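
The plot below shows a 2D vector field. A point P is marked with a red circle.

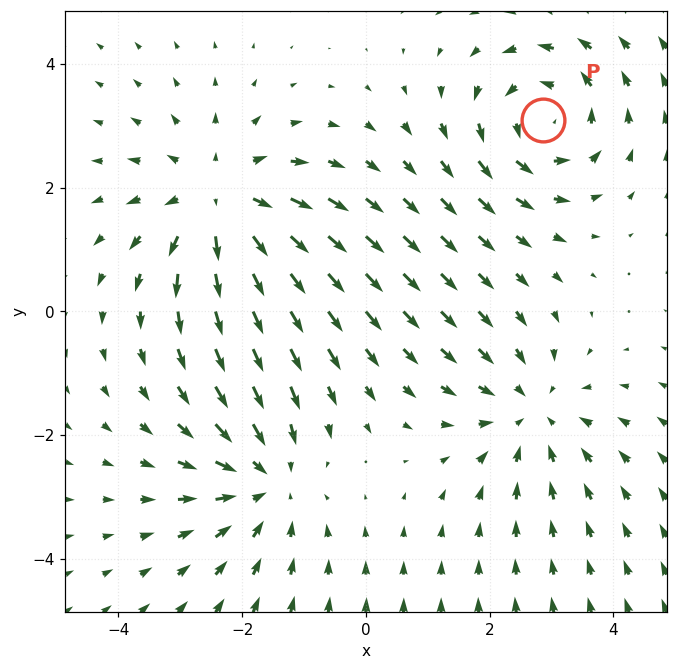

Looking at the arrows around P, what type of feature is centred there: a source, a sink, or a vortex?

vortex

At P (2.9, 3.1) the arrows circulate counterclockwise. Divergence ≈0, curl about +4 — near-zero divergence with nonzero curl is a vortex.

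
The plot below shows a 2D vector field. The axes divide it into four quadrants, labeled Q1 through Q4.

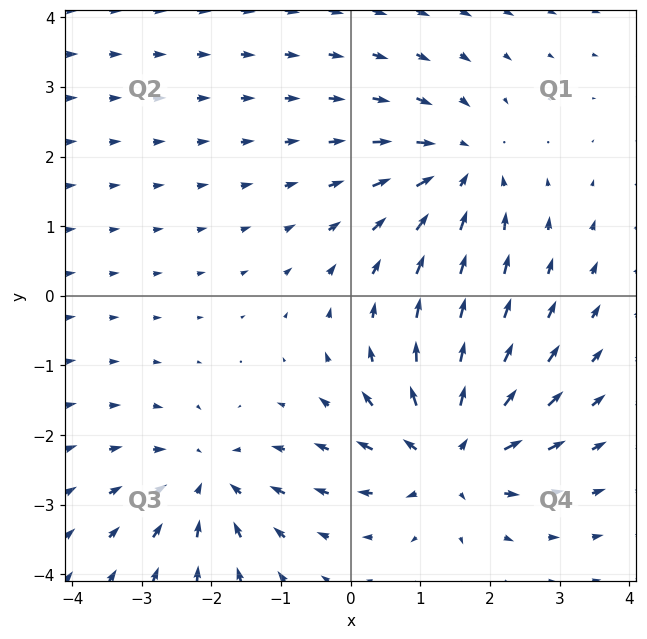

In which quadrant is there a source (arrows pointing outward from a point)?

The source sits at approximately (1.4, -2.3), which lies in quadrant Q4. The divergence there is about +5, positive as expected for a source.

Q4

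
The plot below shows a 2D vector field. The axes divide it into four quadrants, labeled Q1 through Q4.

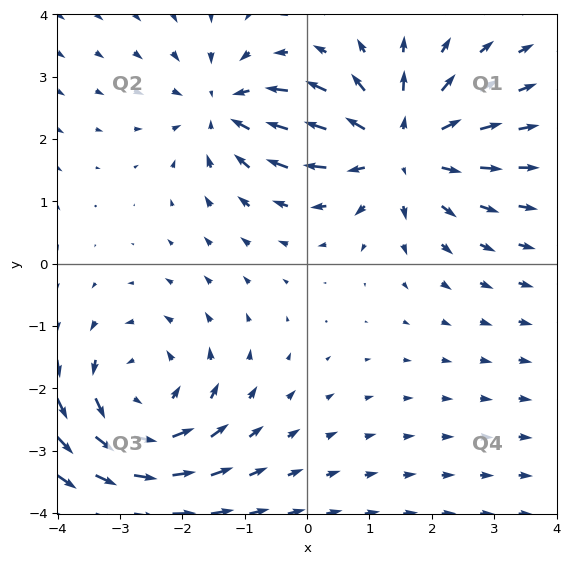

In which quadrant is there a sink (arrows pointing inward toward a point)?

Q2

The sink sits at approximately (-1.3, 2.5), which lies in quadrant Q2. The divergence there is about -3, negative as expected for a sink.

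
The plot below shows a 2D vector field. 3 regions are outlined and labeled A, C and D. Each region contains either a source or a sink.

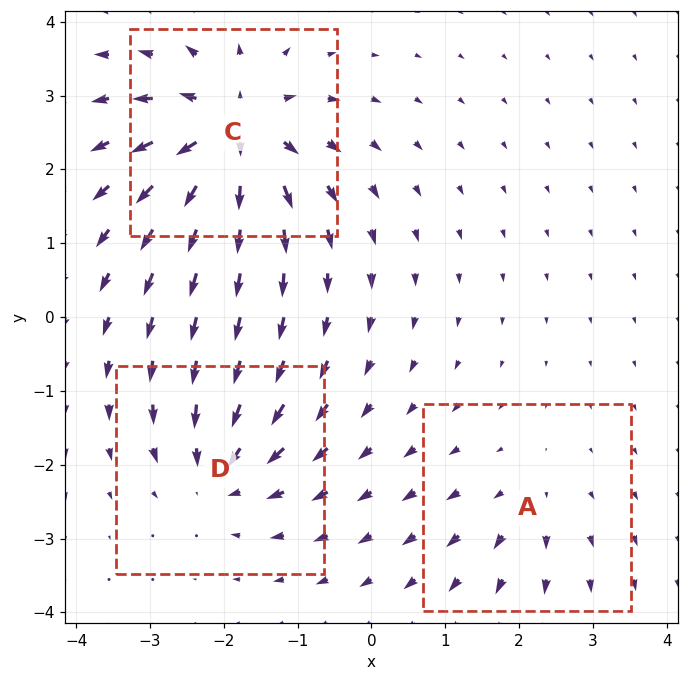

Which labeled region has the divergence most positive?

C

Divergence at each region's feature centre — A: about +2, C: about +6, D: about -4. Region C is most positive.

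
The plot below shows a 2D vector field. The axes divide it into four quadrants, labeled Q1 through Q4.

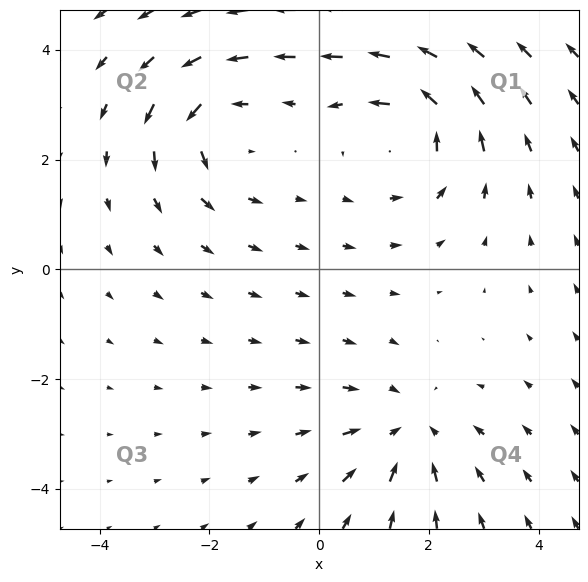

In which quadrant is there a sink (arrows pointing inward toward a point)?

Q4

The sink sits at approximately (1.6, -3.0), which lies in quadrant Q4. The divergence there is about -3, negative as expected for a sink.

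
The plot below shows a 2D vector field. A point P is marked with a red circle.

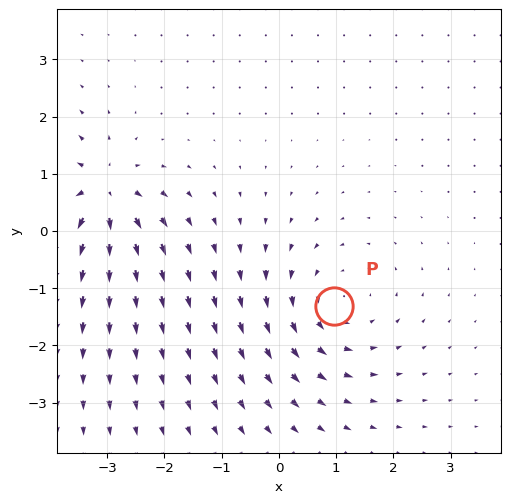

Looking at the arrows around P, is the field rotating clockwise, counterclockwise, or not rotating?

Near P at (1.0, -1.3) the arrows circulate counterclockwise. The curl (z-component) there is about +4; positive curl means counterclockwise rotation.

counterclockwise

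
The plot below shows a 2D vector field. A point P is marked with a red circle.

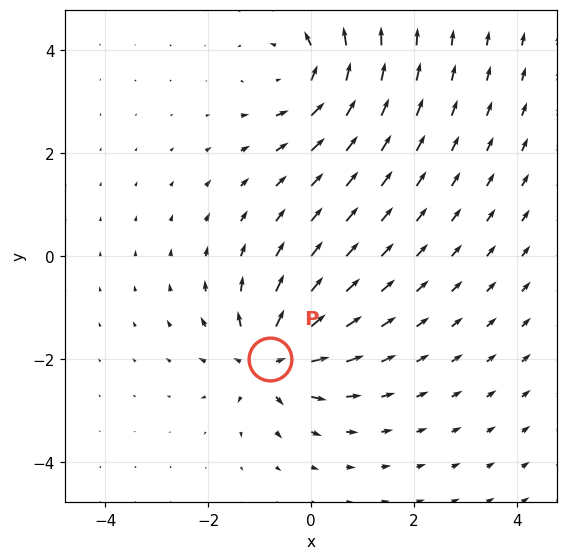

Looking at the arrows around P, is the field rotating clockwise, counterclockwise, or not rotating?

not rotating

Near P at (-0.8, -2.0) the arrows show no circulation. The curl there is ≈0.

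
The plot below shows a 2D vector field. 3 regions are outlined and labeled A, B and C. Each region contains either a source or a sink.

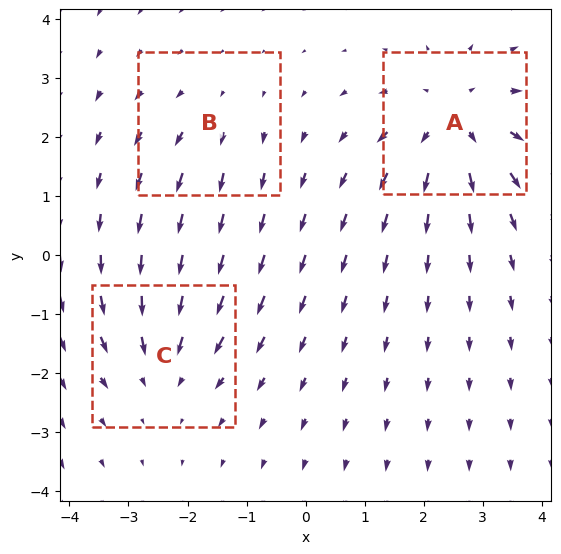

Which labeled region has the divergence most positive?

A

Divergence at each region's feature centre — A: about +4, B: about +2, C: about -3. Region A is most positive.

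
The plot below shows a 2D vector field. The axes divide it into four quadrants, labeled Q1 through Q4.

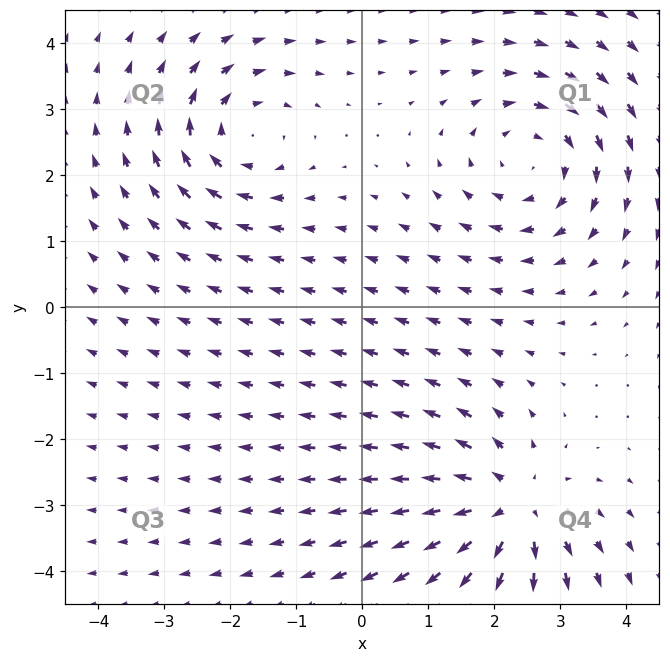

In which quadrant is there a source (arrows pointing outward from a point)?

The source sits at approximately (2.2, -3.0), which lies in quadrant Q4. The divergence there is about +4, positive as expected for a source.

Q4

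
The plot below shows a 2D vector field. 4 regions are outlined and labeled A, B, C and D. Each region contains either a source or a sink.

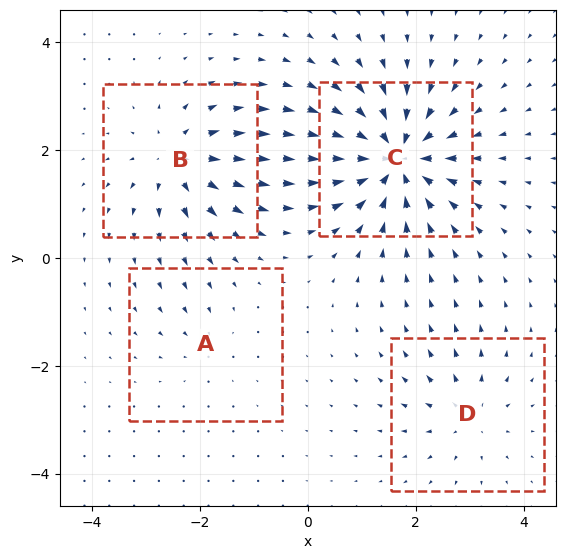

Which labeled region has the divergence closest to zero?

Divergence at each region's feature centre — A: about -2, B: about +6, C: about -9, D: about +4. Region A is closest to zero.

A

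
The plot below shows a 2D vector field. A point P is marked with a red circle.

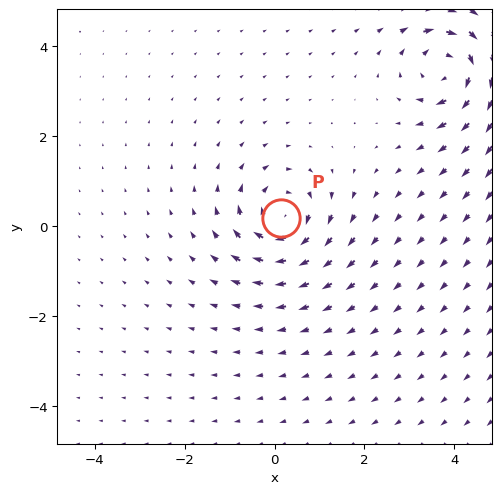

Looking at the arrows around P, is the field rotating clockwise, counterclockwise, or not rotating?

clockwise

Near P at (0.1, 0.2) the arrows circulate clockwise. The curl (z-component) there is about -6; negative curl means clockwise rotation.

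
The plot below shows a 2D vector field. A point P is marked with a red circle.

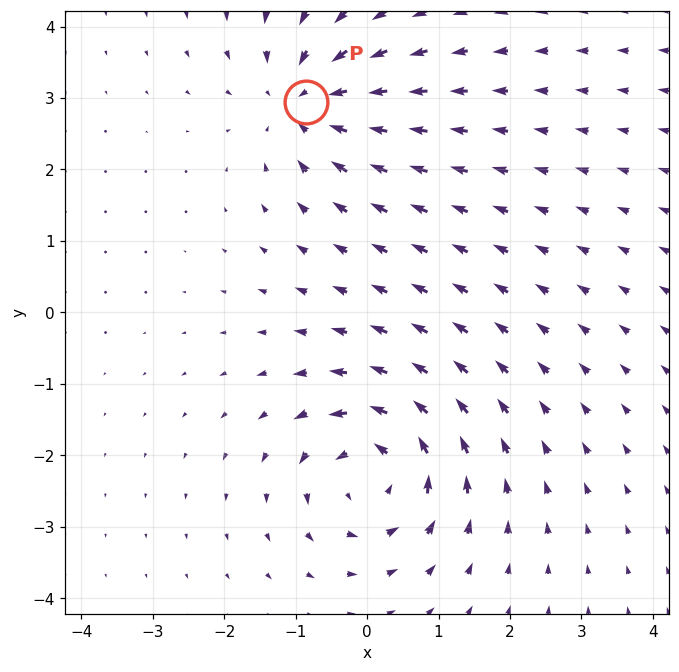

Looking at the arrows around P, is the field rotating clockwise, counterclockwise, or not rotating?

Near P at (-0.9, 2.9) the arrows show no circulation. The curl there is ≈0.

not rotating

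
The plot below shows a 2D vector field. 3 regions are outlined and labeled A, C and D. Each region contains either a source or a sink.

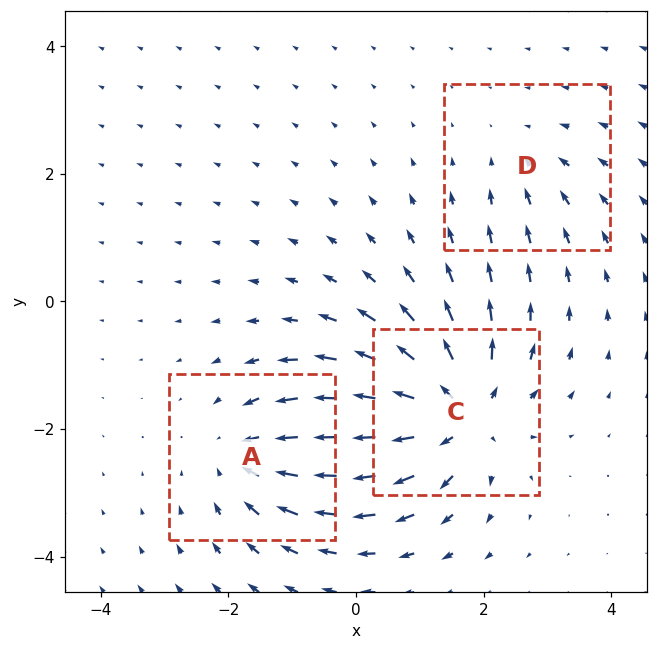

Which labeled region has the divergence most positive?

C

Divergence at each region's feature centre — A: about -4, C: about +5, D: about -2. Region C is most positive.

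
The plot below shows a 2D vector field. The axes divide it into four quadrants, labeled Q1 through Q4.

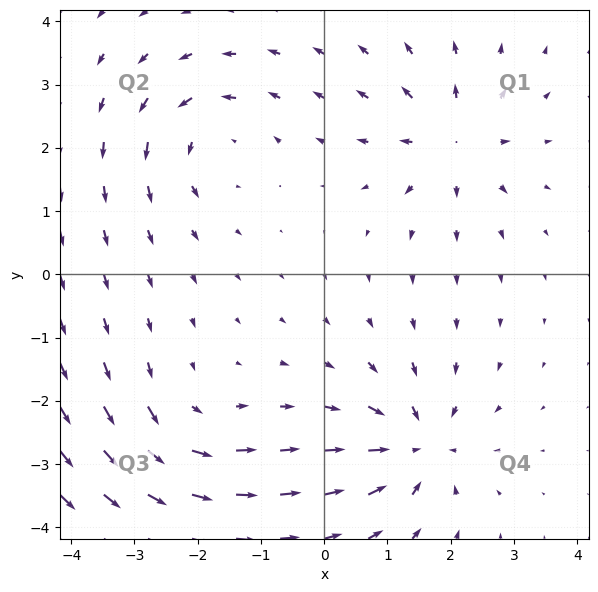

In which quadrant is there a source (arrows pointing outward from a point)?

The source sits at approximately (2.0, 2.1), which lies in quadrant Q1. The divergence there is about +5, positive as expected for a source.

Q1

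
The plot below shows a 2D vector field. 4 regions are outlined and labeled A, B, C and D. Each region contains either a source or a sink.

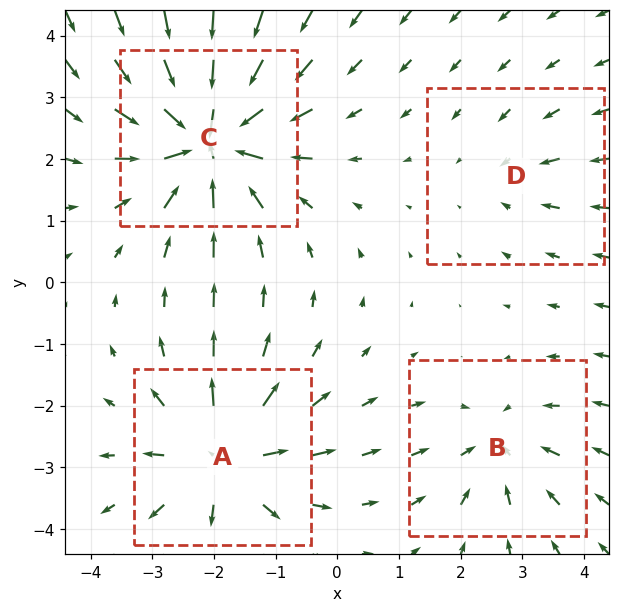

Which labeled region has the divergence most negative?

Divergence at each region's feature centre — A: about +6, B: about -4, C: about -8, D: about -2. Region C is most negative.

C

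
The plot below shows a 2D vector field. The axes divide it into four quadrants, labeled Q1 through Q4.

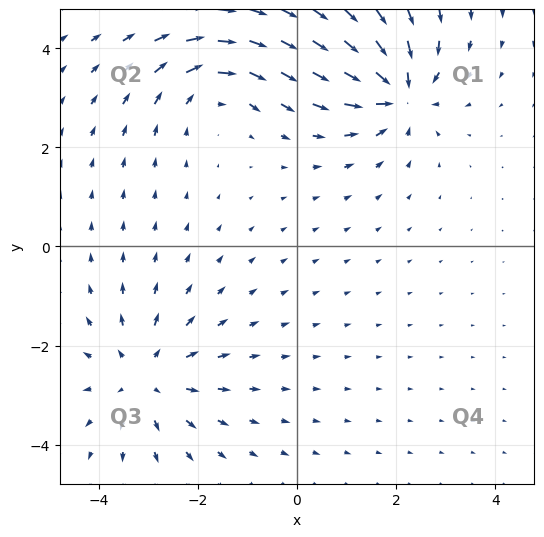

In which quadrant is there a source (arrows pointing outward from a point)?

Q3

The source sits at approximately (-3.1, -2.6), which lies in quadrant Q3. The divergence there is about +4, positive as expected for a source.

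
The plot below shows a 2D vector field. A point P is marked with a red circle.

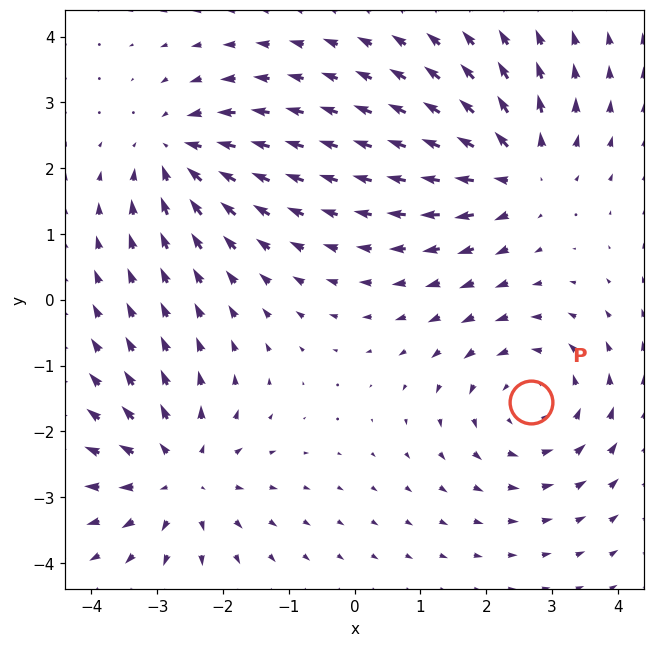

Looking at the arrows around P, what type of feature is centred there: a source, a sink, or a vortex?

vortex

At P (2.7, -1.6) the arrows circulate counterclockwise. Divergence ≈0, curl about +4 — near-zero divergence with nonzero curl is a vortex.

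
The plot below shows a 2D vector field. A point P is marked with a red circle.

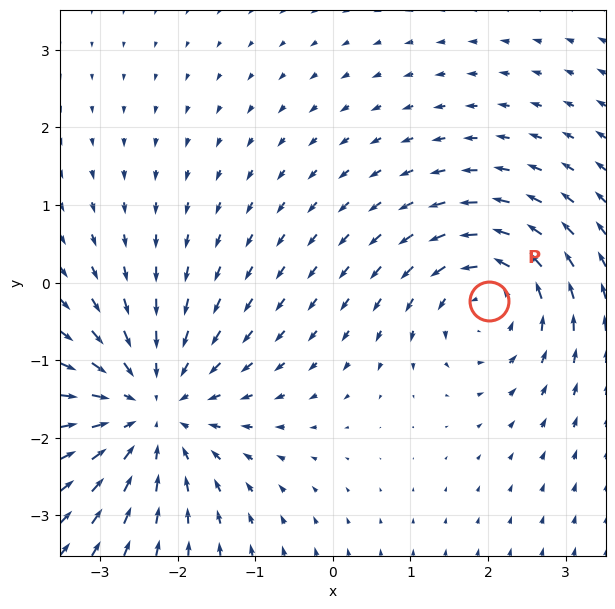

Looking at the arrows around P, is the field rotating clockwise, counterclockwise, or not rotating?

Near P at (2.0, -0.2) the arrows circulate counterclockwise. The curl (z-component) there is about +4; positive curl means counterclockwise rotation.

counterclockwise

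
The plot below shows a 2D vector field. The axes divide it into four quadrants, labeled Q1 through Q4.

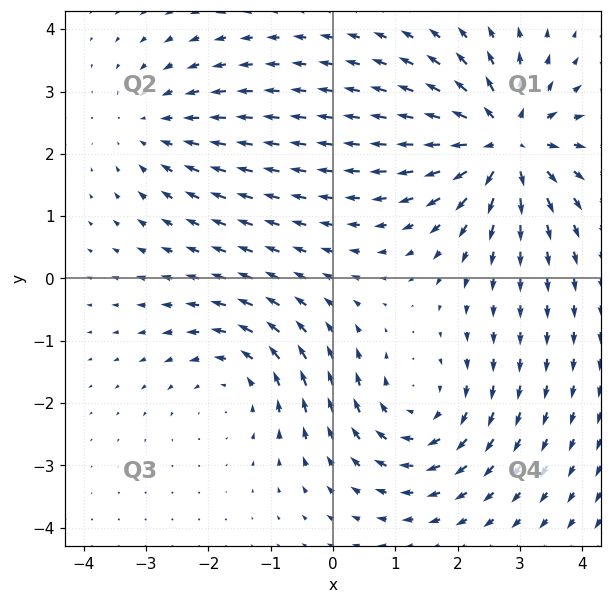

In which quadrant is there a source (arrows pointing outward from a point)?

Q1

The source sits at approximately (2.8, 2.2), which lies in quadrant Q1. The divergence there is about +6, positive as expected for a source.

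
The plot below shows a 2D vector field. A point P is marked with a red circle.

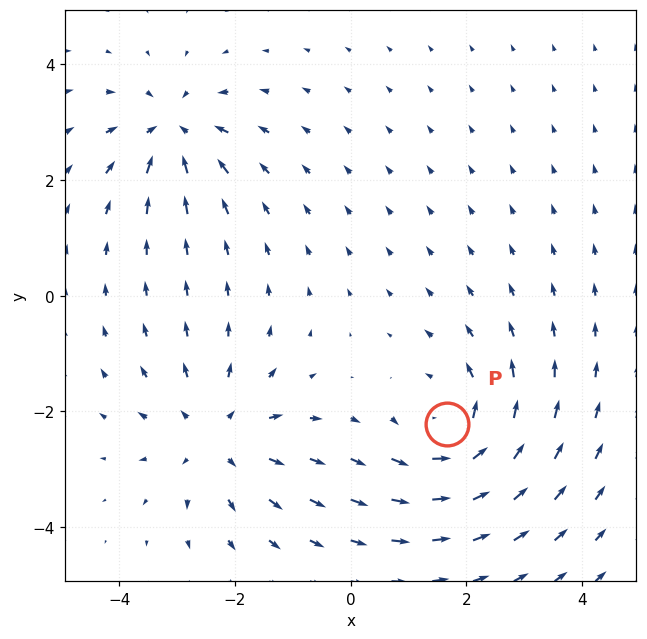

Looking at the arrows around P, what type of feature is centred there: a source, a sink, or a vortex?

At P (1.7, -2.2) the arrows circulate counterclockwise. Divergence ≈0, curl about +4 — near-zero divergence with nonzero curl is a vortex.

vortex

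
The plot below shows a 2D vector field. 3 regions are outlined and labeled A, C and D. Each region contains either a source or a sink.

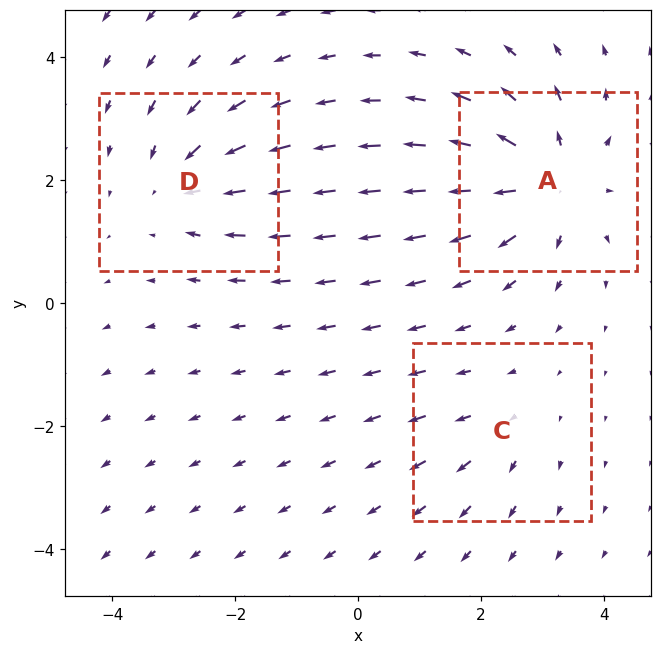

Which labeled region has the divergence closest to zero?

C

Divergence at each region's feature centre — A: about +5, C: about +2, D: about -3. Region C is closest to zero.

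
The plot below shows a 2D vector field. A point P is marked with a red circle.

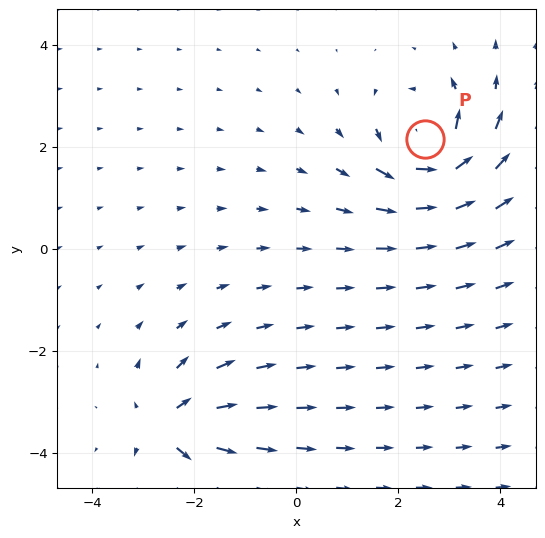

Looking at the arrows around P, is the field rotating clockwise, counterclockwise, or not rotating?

Near P at (2.5, 2.1) the arrows circulate counterclockwise. The curl (z-component) there is about +5; positive curl means counterclockwise rotation.

counterclockwise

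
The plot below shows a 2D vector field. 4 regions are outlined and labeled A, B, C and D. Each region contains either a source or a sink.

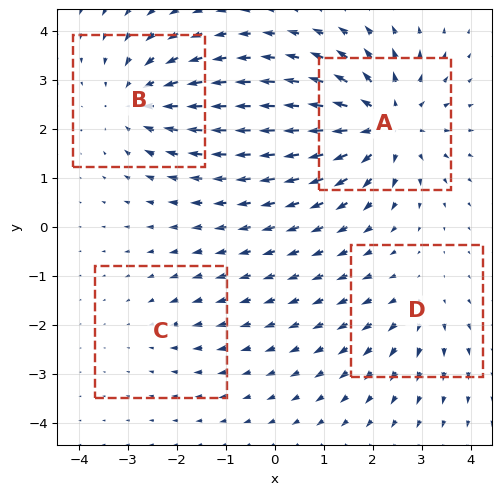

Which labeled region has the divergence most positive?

A

Divergence at each region's feature centre — A: about +7, B: about -5, C: about -2, D: about +3. Region A is most positive.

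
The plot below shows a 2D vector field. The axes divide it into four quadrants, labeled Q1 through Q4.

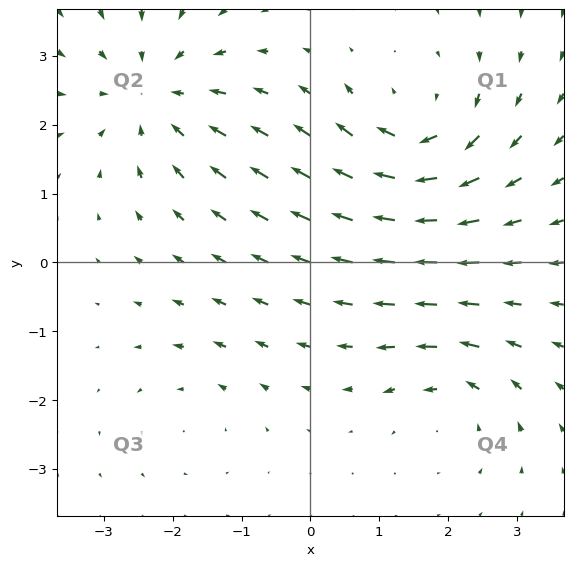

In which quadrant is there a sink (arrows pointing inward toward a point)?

Q2

The sink sits at approximately (-2.3, 2.4), which lies in quadrant Q2. The divergence there is about -4, negative as expected for a sink.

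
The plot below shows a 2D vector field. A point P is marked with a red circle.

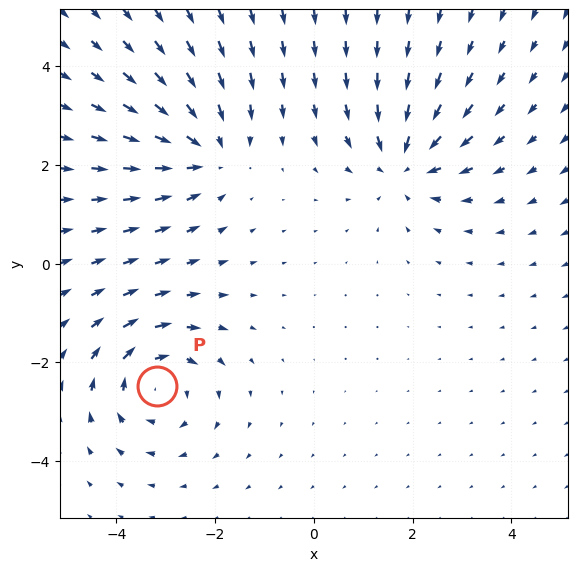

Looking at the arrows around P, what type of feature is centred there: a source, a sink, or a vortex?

vortex

At P (-3.2, -2.5) the arrows circulate clockwise. Divergence ≈0, curl about -3 — near-zero divergence with nonzero curl is a vortex.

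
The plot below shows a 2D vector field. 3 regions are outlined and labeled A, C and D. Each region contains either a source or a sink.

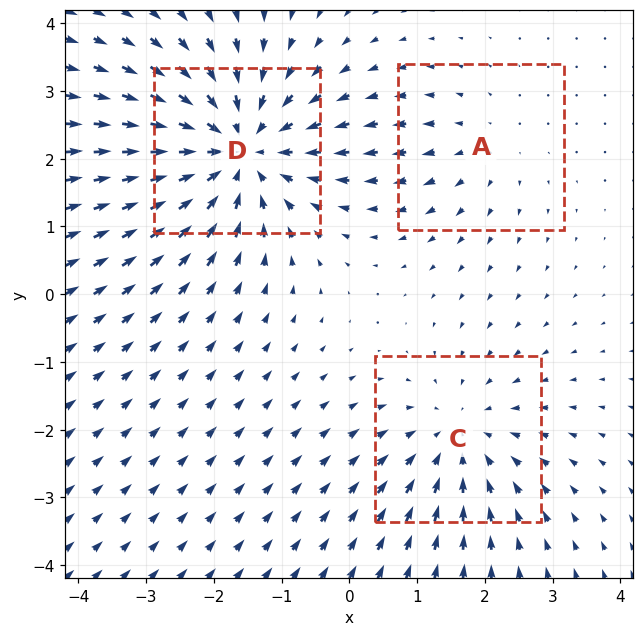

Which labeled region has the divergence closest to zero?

A

Divergence at each region's feature centre — A: about +2, C: about -3, D: about -4. Region A is closest to zero.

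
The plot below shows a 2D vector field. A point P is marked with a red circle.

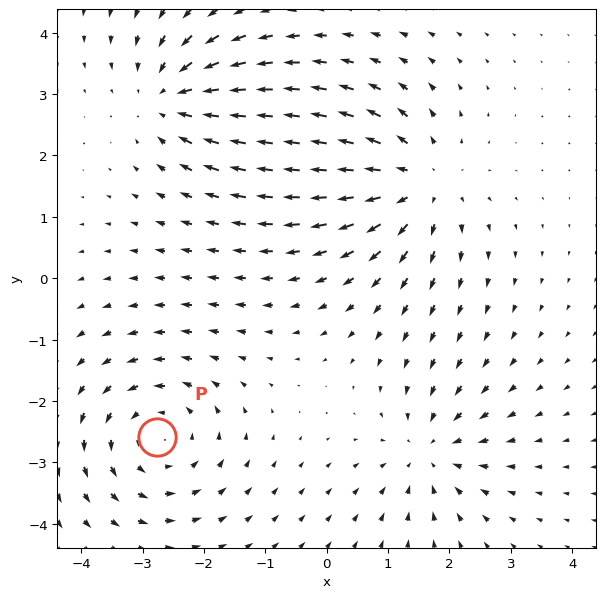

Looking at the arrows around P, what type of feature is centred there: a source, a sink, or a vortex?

At P (-2.8, -2.6) the arrows circulate counterclockwise. Divergence ≈0, curl about +4 — near-zero divergence with nonzero curl is a vortex.

vortex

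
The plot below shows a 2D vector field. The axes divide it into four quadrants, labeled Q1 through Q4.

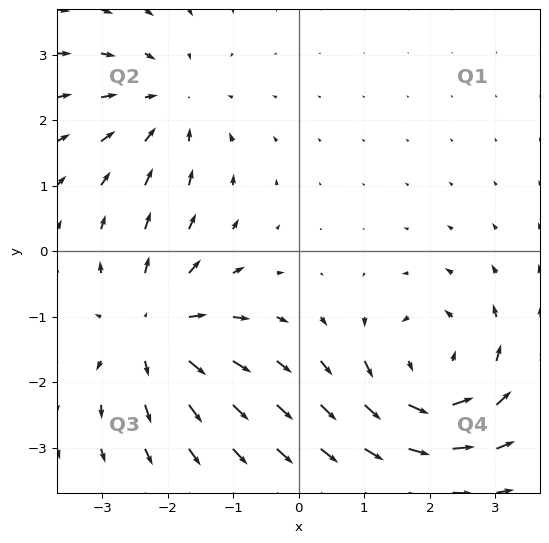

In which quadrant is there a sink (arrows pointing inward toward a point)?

The sink sits at approximately (-2.0, 2.2), which lies in quadrant Q2. The divergence there is about -2, negative as expected for a sink.

Q2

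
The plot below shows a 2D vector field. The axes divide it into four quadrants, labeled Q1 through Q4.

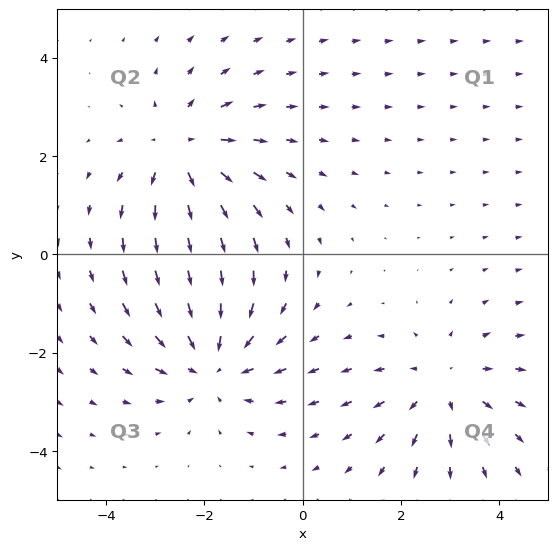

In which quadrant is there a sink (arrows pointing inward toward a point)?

The sink sits at approximately (-1.9, -2.2), which lies in quadrant Q3. The divergence there is about -3, negative as expected for a sink.

Q3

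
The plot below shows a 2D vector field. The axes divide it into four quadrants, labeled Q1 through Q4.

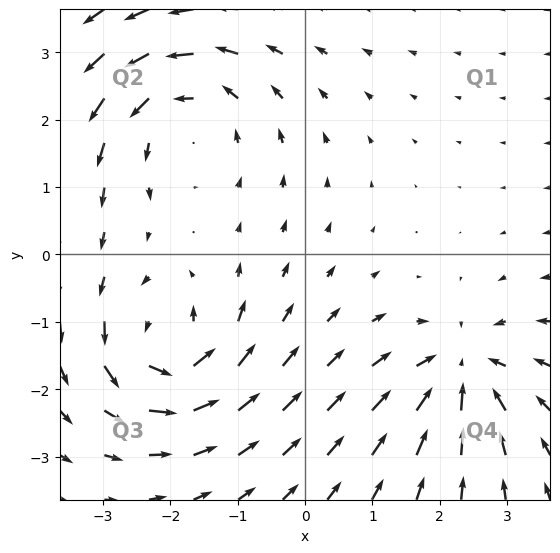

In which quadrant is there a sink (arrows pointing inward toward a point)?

Q4

The sink sits at approximately (2.3, -1.7), which lies in quadrant Q4. The divergence there is about -4, negative as expected for a sink.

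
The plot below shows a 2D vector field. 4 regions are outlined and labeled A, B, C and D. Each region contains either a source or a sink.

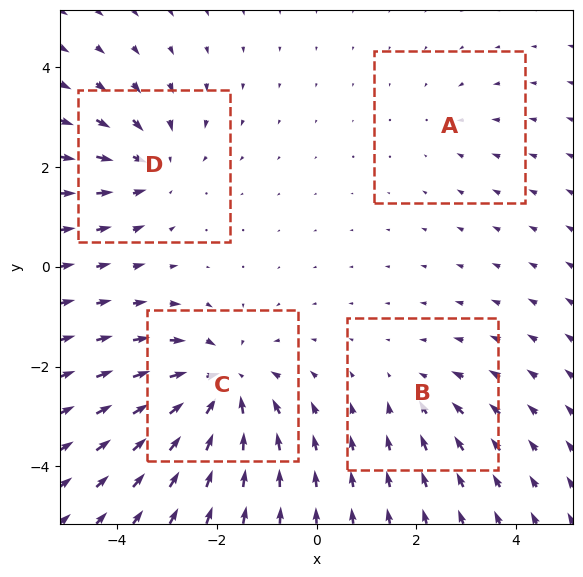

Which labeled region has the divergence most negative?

Divergence at each region's feature centre — A: about -2, B: about -3, C: about -6, D: about -4. Region C is most negative.

C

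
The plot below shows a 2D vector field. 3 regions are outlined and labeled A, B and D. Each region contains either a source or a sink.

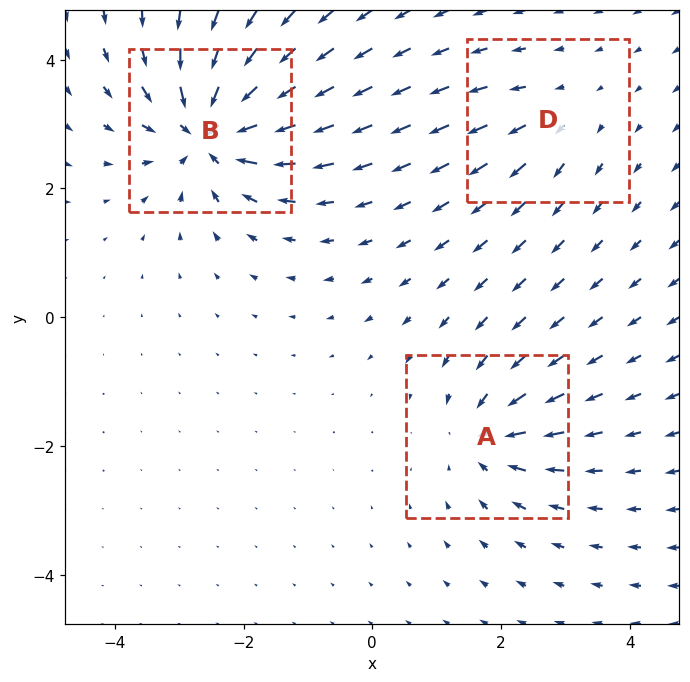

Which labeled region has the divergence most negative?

B

Divergence at each region's feature centre — A: about -4, B: about -7, D: about +2. Region B is most negative.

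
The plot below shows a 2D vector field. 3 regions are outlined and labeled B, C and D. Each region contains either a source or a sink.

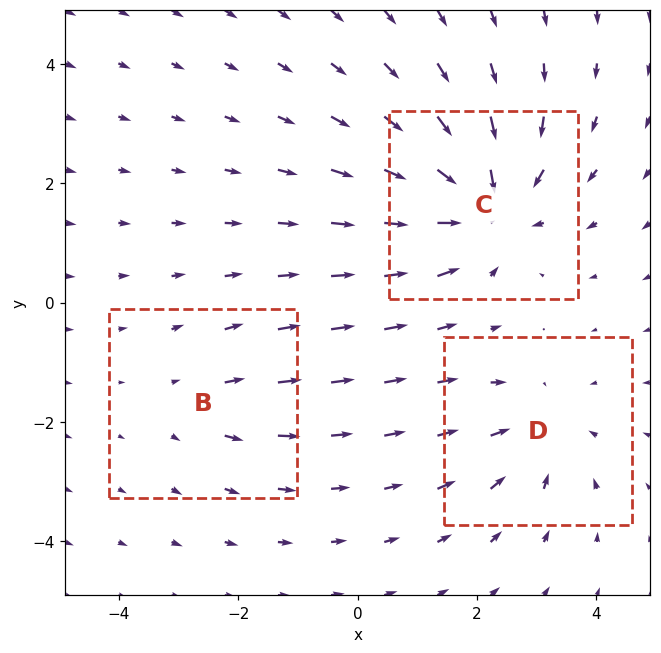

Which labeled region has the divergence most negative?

Divergence at each region's feature centre — B: about +2, C: about -5, D: about -3. Region C is most negative.

C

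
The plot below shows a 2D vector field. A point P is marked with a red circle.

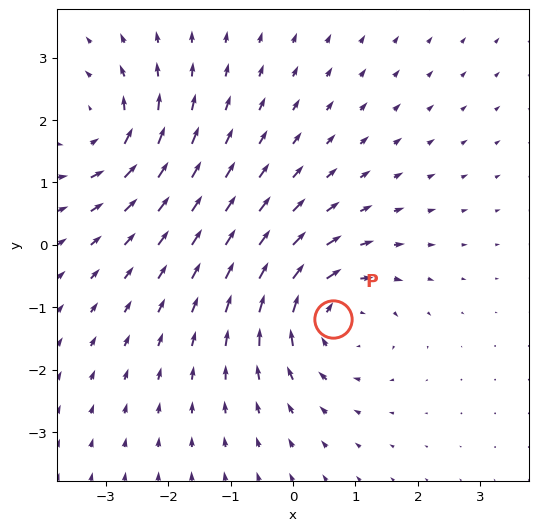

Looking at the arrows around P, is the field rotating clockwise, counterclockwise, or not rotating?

clockwise

Near P at (0.6, -1.2) the arrows circulate clockwise. The curl (z-component) there is about -5; negative curl means clockwise rotation.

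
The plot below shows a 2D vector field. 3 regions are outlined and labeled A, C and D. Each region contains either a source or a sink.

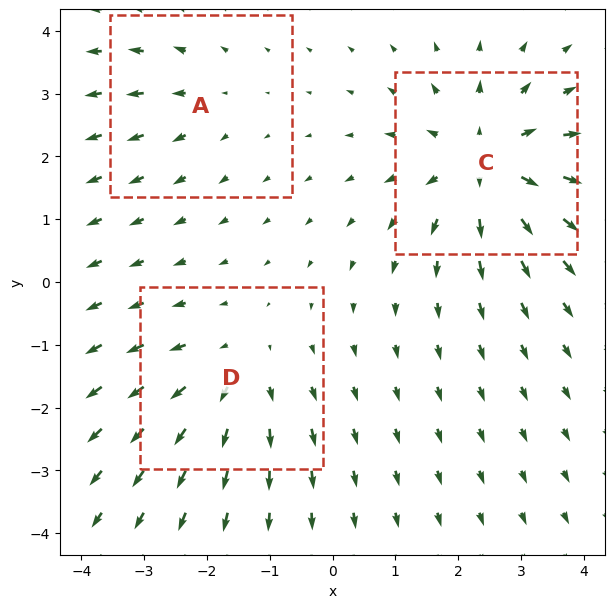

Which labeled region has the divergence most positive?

Divergence at each region's feature centre — A: about +2, C: about +5, D: about +3. Region C is most positive.

C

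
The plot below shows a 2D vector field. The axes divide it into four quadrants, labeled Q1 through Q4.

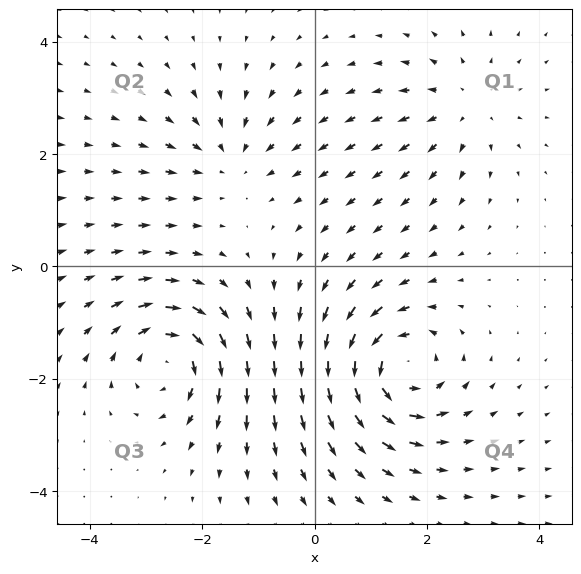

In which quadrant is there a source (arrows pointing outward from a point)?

The source sits at approximately (2.7, 2.9), which lies in quadrant Q1. The divergence there is about +3, positive as expected for a source.

Q1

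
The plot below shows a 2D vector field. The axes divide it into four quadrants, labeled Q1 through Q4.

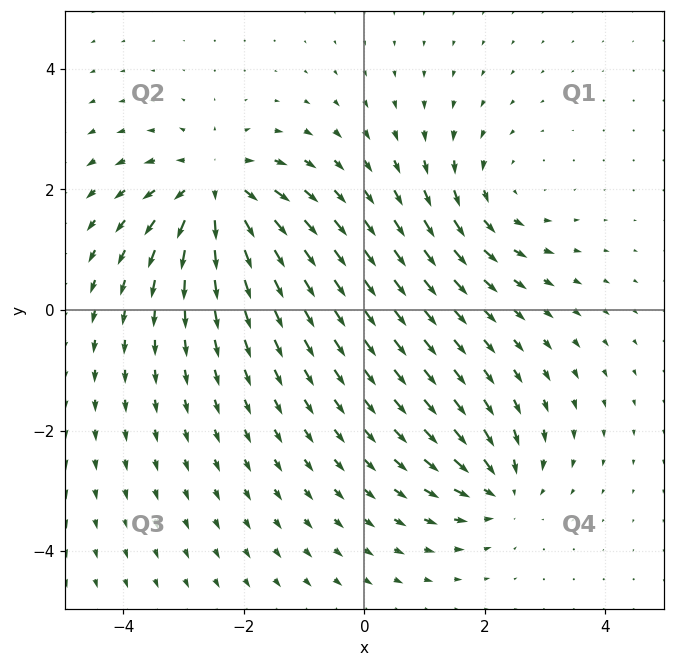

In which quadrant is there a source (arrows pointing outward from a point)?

Q2

The source sits at approximately (-2.5, 2.0), which lies in quadrant Q2. The divergence there is about +6, positive as expected for a source.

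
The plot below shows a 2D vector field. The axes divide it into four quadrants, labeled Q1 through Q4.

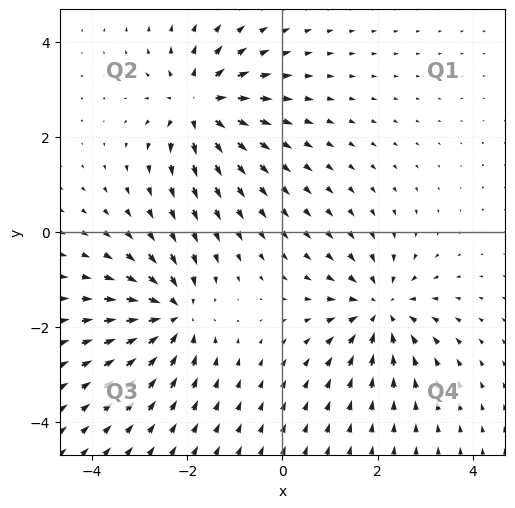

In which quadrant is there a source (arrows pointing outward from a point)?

The source sits at approximately (-1.8, 2.7), which lies in quadrant Q2. The divergence there is about +6, positive as expected for a source.

Q2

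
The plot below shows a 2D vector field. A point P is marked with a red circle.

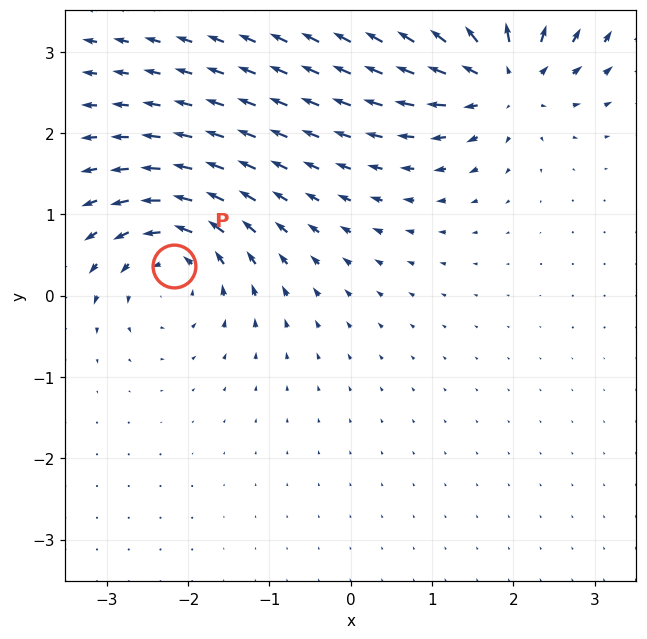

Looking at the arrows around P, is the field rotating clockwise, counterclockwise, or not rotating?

Near P at (-2.2, 0.4) the arrows circulate counterclockwise. The curl (z-component) there is about +6; positive curl means counterclockwise rotation.

counterclockwise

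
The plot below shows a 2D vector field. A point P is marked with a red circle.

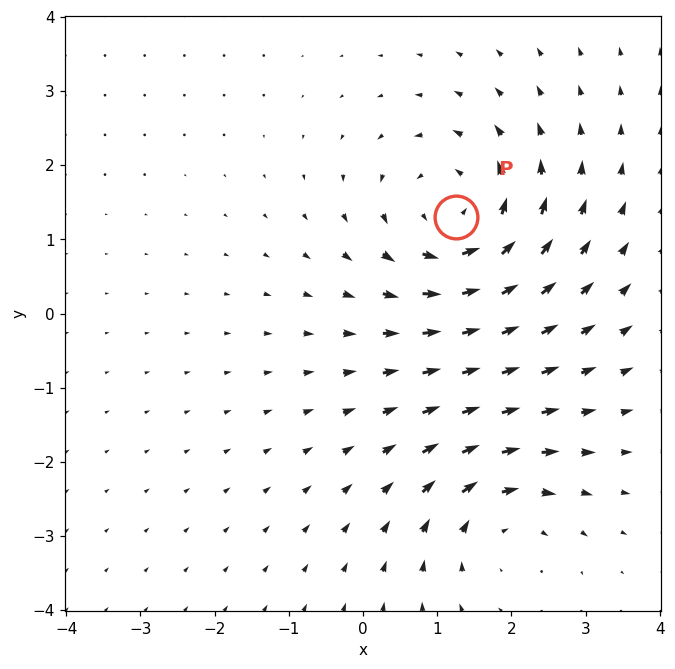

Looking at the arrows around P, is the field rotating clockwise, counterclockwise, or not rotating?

Near P at (1.3, 1.3) the arrows circulate counterclockwise. The curl (z-component) there is about +5; positive curl means counterclockwise rotation.

counterclockwise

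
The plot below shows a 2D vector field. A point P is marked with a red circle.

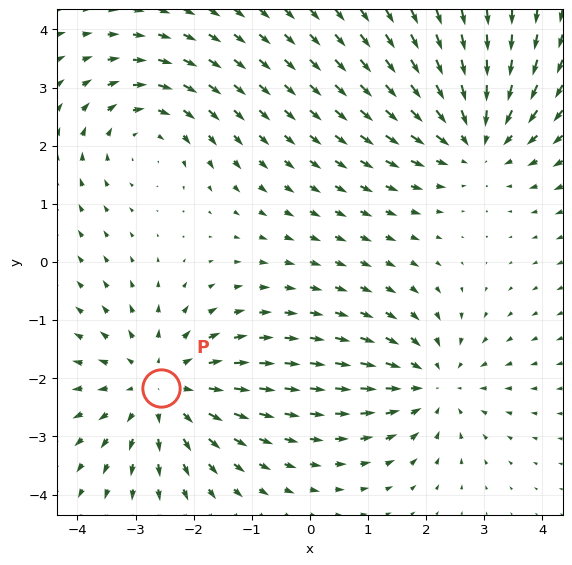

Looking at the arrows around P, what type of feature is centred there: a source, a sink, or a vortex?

source

At P (-2.6, -2.2) the arrows spread outward. Divergence about +3, curl ≈0 — positive divergence with near-zero curl is a source.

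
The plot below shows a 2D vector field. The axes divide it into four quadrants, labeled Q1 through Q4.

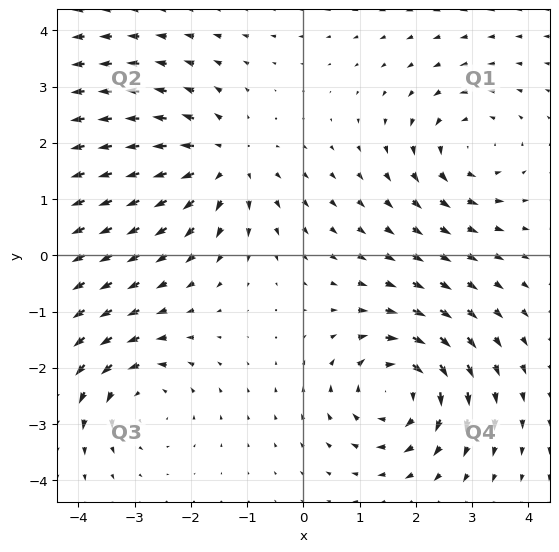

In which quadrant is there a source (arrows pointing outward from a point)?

The source sits at approximately (-1.4, 1.7), which lies in quadrant Q2. The divergence there is about +4, positive as expected for a source.

Q2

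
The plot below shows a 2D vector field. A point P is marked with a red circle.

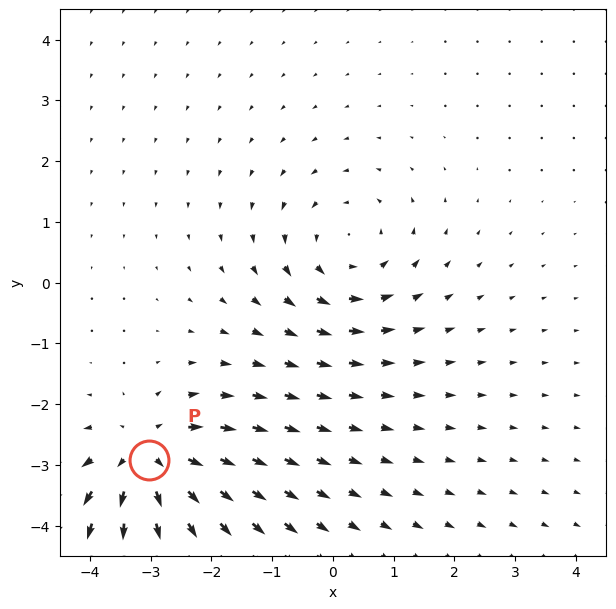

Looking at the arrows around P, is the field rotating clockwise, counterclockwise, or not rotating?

not rotating

Near P at (-3.0, -2.9) the arrows show no circulation. The curl there is ≈0.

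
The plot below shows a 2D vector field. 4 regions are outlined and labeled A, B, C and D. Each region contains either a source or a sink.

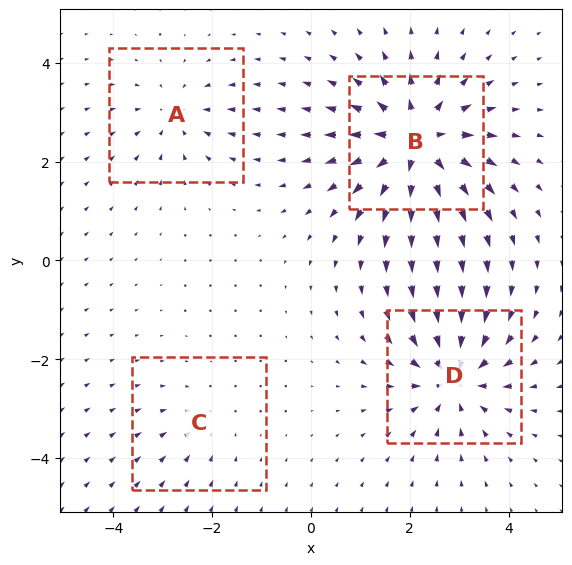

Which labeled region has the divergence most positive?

Divergence at each region's feature centre — A: about -3, B: about +7, C: about -2, D: about -6. Region B is most positive.

B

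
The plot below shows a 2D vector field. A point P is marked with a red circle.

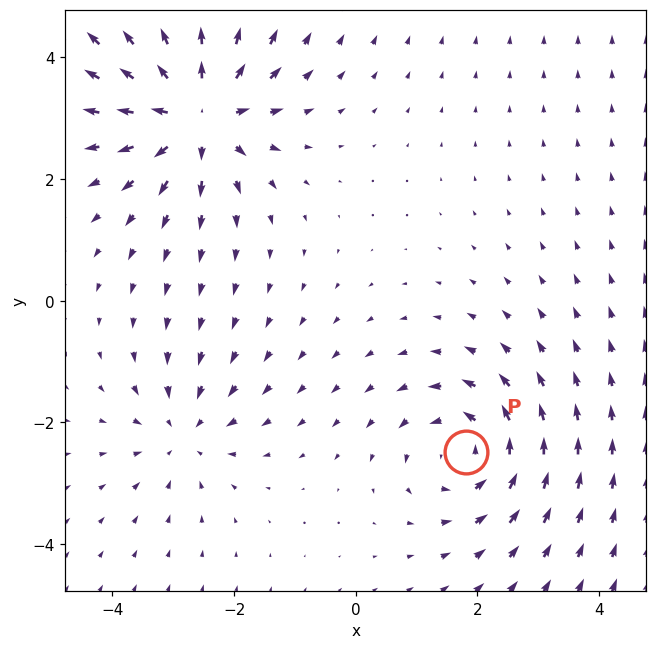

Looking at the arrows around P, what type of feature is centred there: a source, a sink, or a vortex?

At P (1.8, -2.5) the arrows circulate counterclockwise. Divergence ≈0, curl about +4 — near-zero divergence with nonzero curl is a vortex.

vortex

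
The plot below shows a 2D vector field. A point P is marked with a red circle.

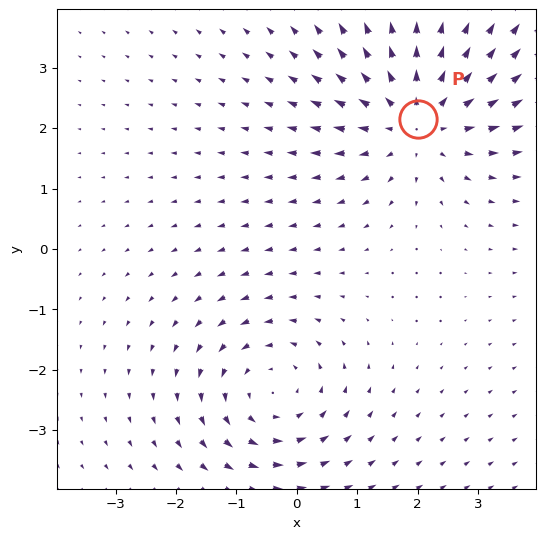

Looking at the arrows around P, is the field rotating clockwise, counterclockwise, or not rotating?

not rotating

Near P at (2.0, 2.2) the arrows show no circulation. The curl there is ≈0.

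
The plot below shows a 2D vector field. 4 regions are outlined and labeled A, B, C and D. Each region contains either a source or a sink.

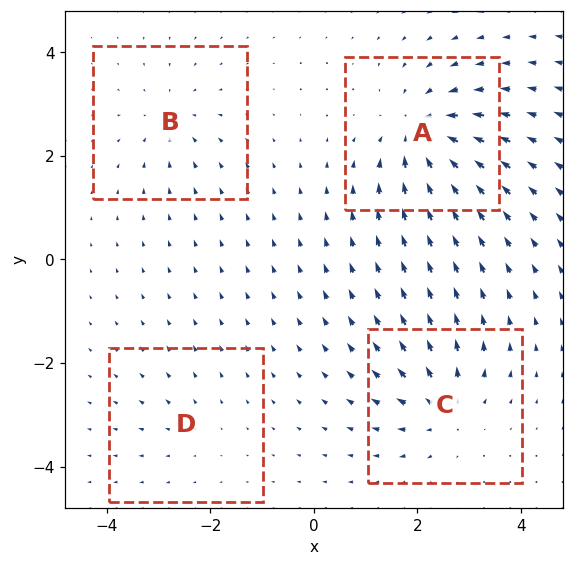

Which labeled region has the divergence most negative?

Divergence at each region's feature centre — A: about -7, B: about -4, C: about +5, D: about +2. Region A is most negative.

A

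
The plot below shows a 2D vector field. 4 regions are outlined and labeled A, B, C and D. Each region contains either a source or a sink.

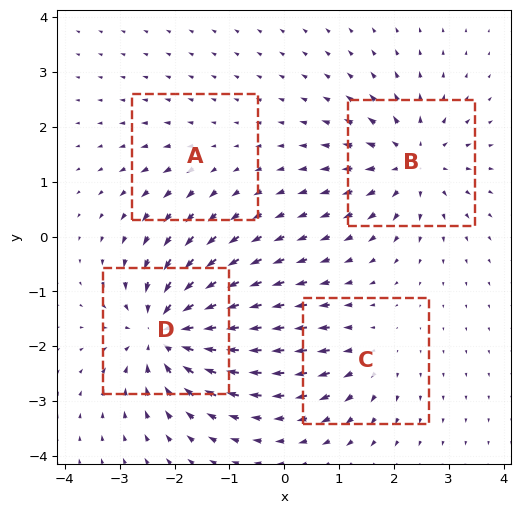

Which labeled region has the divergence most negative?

Divergence at each region's feature centre — A: about +2, B: about +6, C: about +4, D: about -8. Region D is most negative.

D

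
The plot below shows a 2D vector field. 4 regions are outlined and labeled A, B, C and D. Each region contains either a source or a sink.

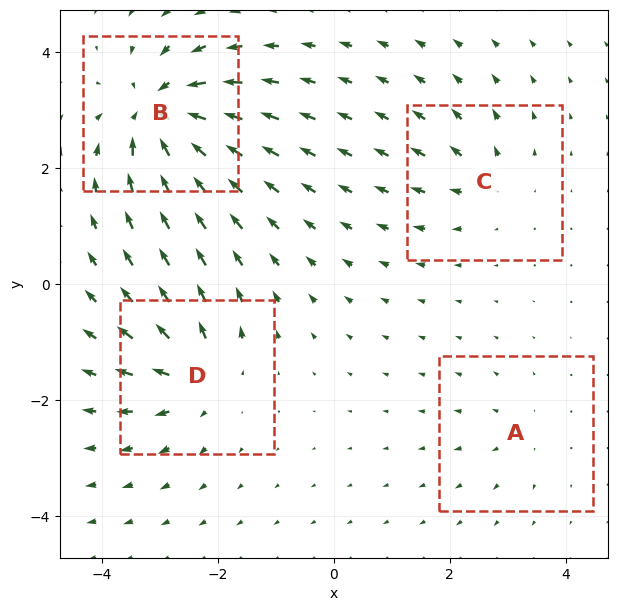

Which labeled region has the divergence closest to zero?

Divergence at each region's feature centre — A: about +3, B: about -8, C: about +4, D: about +6. Region A is closest to zero.

A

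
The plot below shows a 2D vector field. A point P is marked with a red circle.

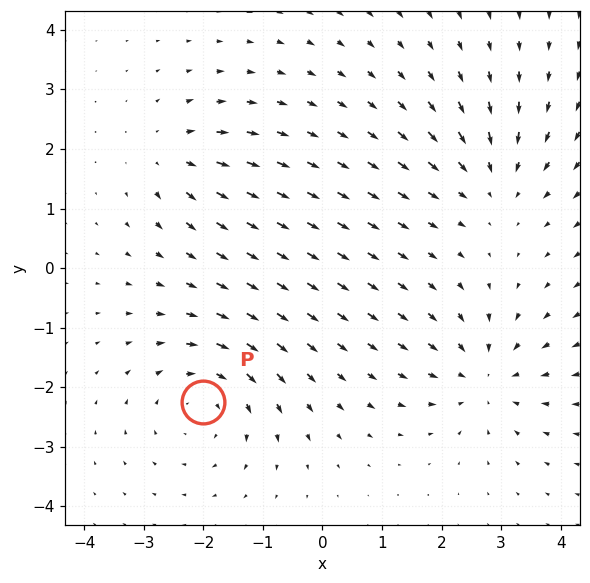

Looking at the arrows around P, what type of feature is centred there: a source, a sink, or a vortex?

At P (-2.0, -2.3) the arrows circulate clockwise. Divergence ≈0, curl about -4 — near-zero divergence with nonzero curl is a vortex.

vortex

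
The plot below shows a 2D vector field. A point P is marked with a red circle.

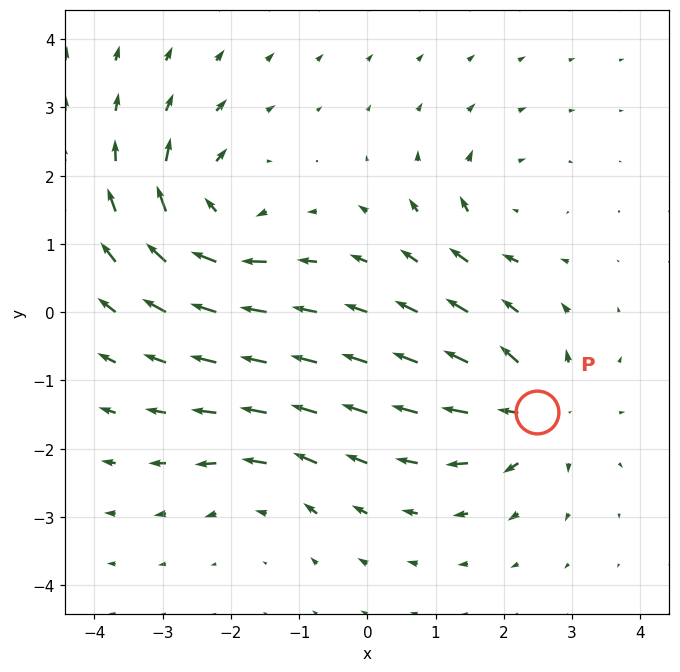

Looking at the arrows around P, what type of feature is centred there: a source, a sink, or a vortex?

source

At P (2.5, -1.5) the arrows spread outward. Divergence about +5, curl ≈0 — positive divergence with near-zero curl is a source.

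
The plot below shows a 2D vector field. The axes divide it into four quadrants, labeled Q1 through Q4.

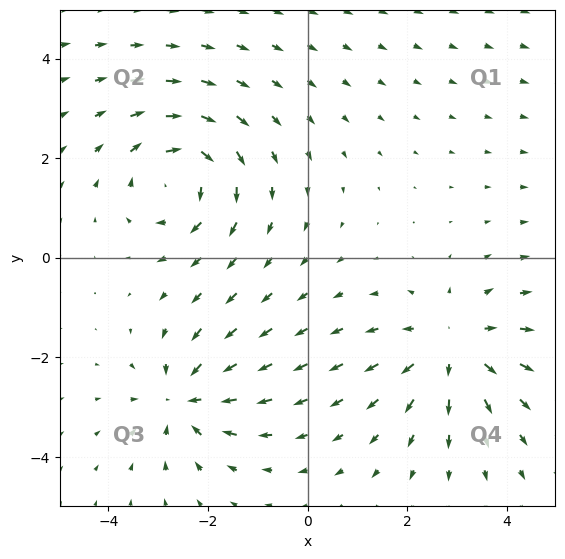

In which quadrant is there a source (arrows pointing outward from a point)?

Q4

The source sits at approximately (2.9, -1.8), which lies in quadrant Q4. The divergence there is about +3, positive as expected for a source.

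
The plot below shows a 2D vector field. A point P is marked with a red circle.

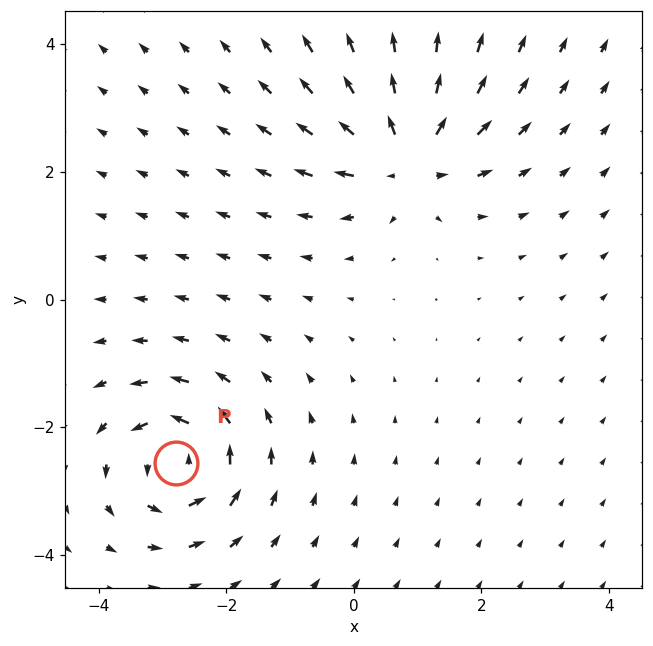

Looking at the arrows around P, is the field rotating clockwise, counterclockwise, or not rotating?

Near P at (-2.8, -2.6) the arrows circulate counterclockwise. The curl (z-component) there is about +5; positive curl means counterclockwise rotation.

counterclockwise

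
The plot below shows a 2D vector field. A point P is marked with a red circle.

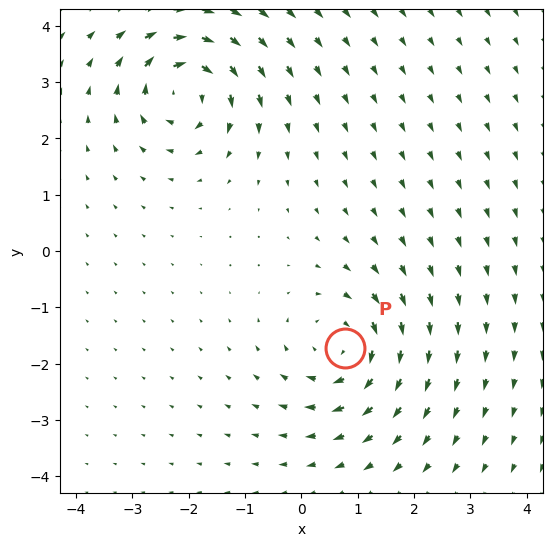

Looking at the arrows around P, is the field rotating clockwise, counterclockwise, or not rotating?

Near P at (0.8, -1.7) the arrows circulate clockwise. The curl (z-component) there is about -5; negative curl means clockwise rotation.

clockwise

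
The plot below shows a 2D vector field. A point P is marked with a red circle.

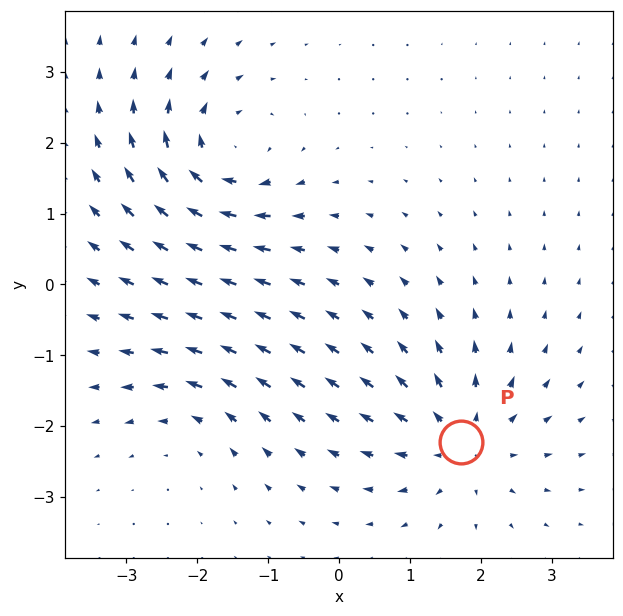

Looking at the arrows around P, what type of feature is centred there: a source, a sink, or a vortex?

source

At P (1.7, -2.2) the arrows spread outward. Divergence about +5, curl ≈0 — positive divergence with near-zero curl is a source.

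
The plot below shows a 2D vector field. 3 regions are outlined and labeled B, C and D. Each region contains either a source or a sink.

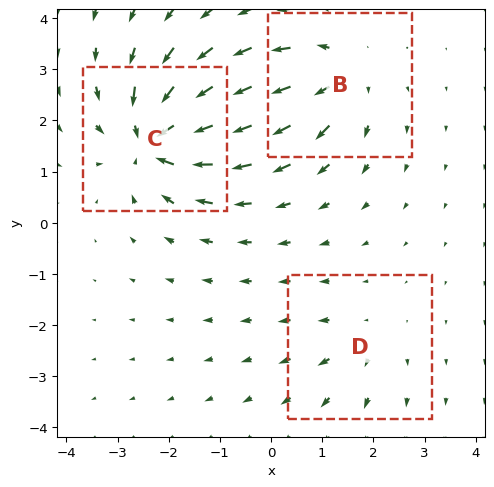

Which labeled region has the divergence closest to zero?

D

Divergence at each region's feature centre — B: about +4, C: about -6, D: about +2. Region D is closest to zero.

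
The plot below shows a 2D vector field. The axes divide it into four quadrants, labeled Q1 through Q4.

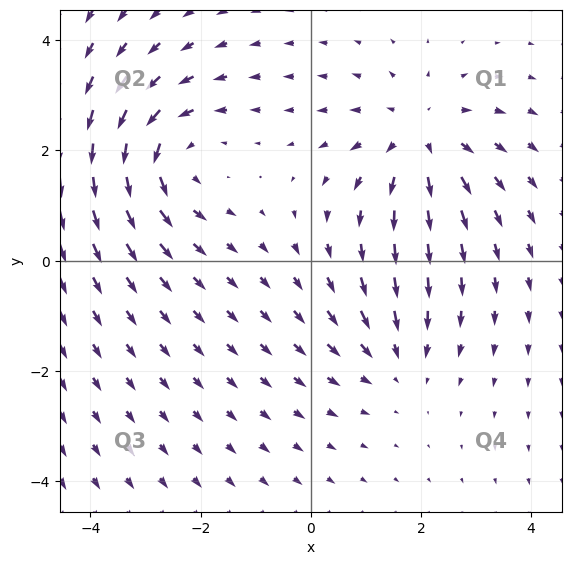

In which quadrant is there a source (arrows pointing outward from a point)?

Q1

The source sits at approximately (2.0, 2.3), which lies in quadrant Q1. The divergence there is about +4, positive as expected for a source.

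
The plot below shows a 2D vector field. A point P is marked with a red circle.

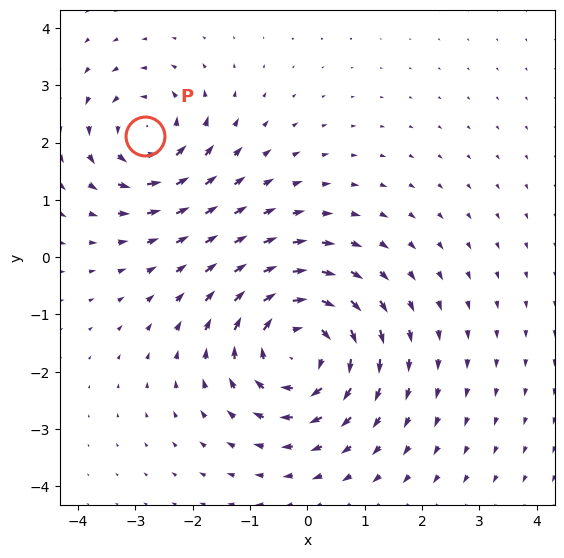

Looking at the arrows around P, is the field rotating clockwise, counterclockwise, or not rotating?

counterclockwise

Near P at (-2.8, 2.1) the arrows circulate counterclockwise. The curl (z-component) there is about +4; positive curl means counterclockwise rotation.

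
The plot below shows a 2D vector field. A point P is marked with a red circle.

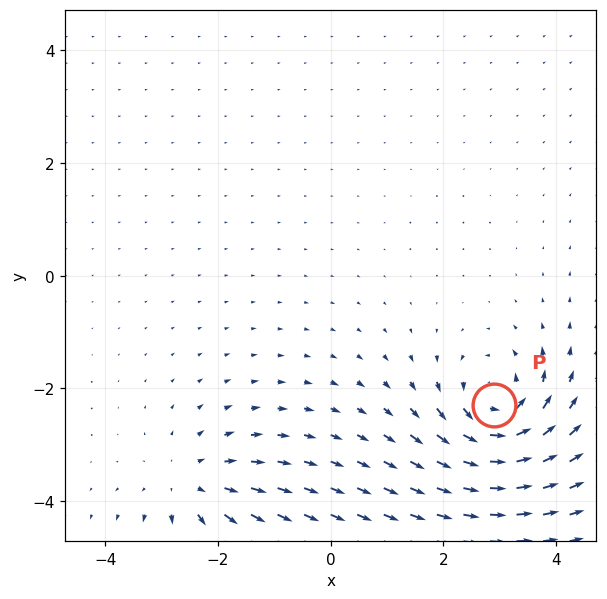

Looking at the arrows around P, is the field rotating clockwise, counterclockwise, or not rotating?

counterclockwise

Near P at (2.9, -2.3) the arrows circulate counterclockwise. The curl (z-component) there is about +6; positive curl means counterclockwise rotation.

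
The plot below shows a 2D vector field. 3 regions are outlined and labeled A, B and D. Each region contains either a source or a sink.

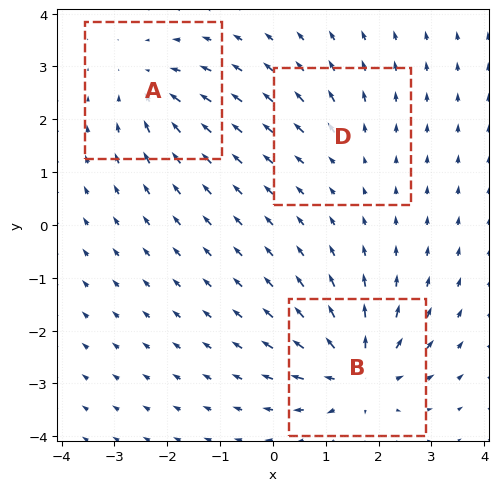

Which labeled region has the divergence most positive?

Divergence at each region's feature centre — A: about -4, B: about +6, D: about +2. Region B is most positive.

B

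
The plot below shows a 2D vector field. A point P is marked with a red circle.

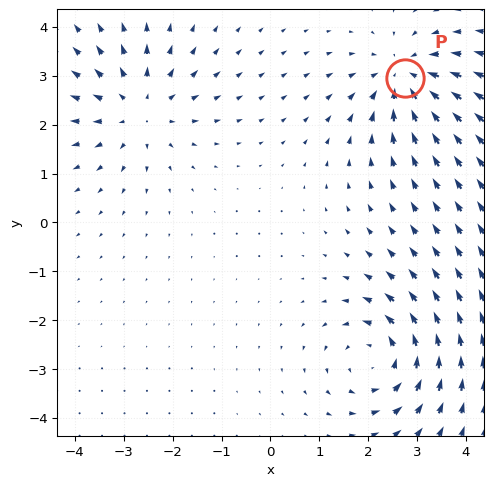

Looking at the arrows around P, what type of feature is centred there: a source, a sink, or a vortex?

sink

At P (2.7, 3.0) the arrows converge inward. Divergence about -5, curl ≈0 — negative divergence with near-zero curl is a sink.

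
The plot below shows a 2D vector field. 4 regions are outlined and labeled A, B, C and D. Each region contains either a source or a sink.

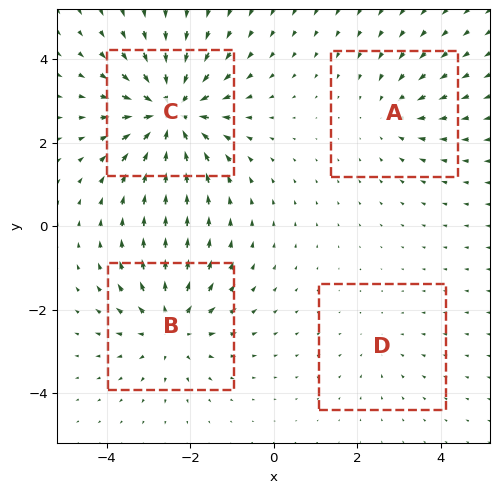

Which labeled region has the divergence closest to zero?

Divergence at each region's feature centre — A: about -3, B: about +4, C: about -7, D: about -2. Region D is closest to zero.

D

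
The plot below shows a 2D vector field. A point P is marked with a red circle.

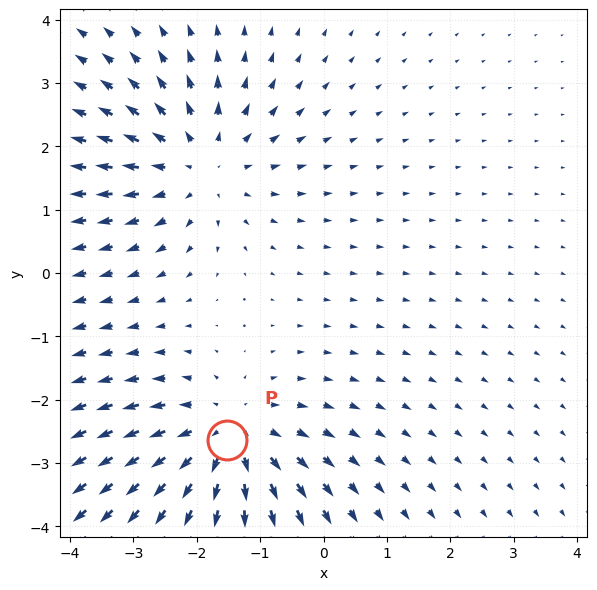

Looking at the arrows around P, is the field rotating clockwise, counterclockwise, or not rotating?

not rotating

Near P at (-1.5, -2.6) the arrows show no circulation. The curl there is ≈0.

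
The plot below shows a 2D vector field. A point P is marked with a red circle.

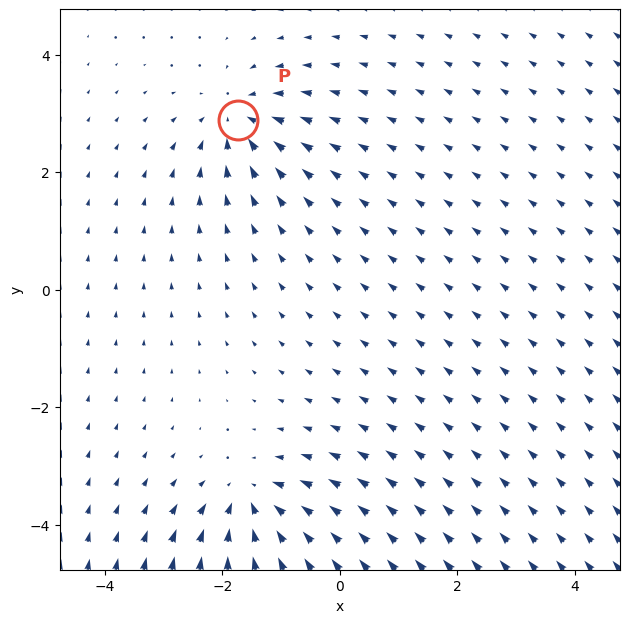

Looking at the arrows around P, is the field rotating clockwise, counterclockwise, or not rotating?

not rotating

Near P at (-1.7, 2.9) the arrows show no circulation. The curl there is ≈0.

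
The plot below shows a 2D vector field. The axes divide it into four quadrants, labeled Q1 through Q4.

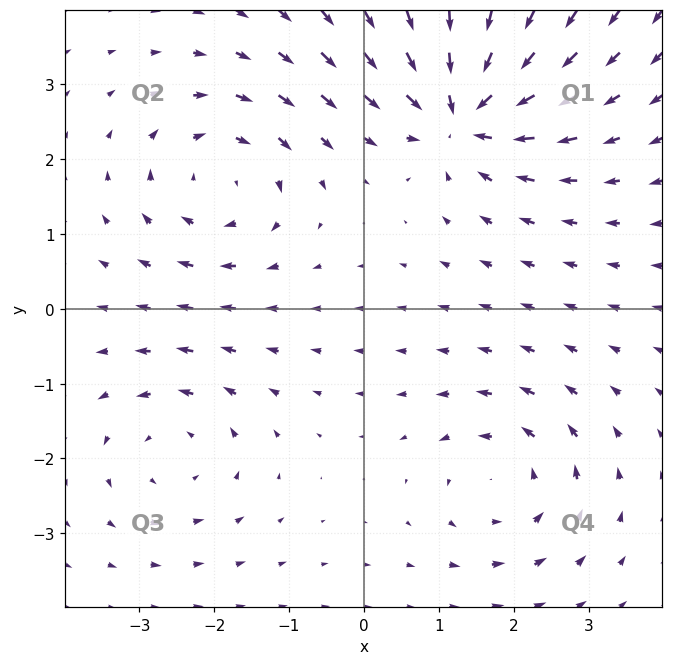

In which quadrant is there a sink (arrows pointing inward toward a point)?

Q1

The sink sits at approximately (1.3, 2.6), which lies in quadrant Q1. The divergence there is about -6, negative as expected for a sink.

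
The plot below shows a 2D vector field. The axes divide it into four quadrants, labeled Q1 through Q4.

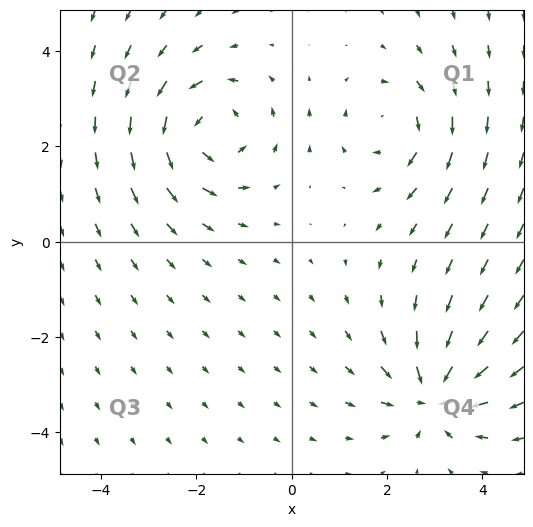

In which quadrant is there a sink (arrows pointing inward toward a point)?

The sink sits at approximately (3.0, -3.2), which lies in quadrant Q4. The divergence there is about -5, negative as expected for a sink.

Q4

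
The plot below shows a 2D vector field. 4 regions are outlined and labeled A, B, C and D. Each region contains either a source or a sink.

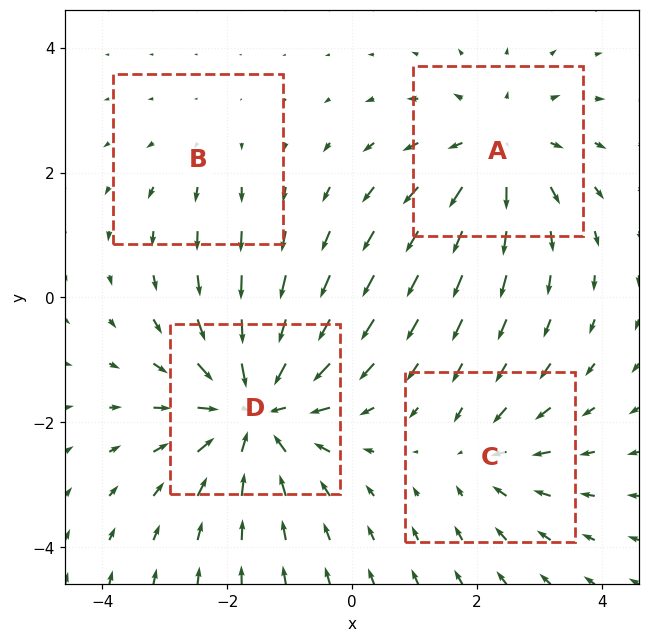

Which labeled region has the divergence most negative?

Divergence at each region's feature centre — A: about +4, B: about +2, C: about -3, D: about -6. Region D is most negative.

D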